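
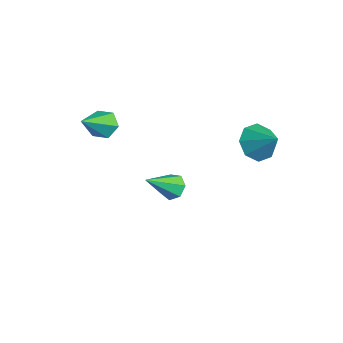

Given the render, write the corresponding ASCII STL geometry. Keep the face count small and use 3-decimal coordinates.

solid 
facet normal -0.718 -0.252 -0.649
outer loop
vertex 0.889 3.293 0.269
vertex 0.416 2.934 0.932
vertex 0.468 3.742 0.561
endloop
endfacet
facet normal 0.651 0.735 -0.191
outer loop
vertex 0.889 3.293 0.269
vertex 0.468 3.742 0.561
vertex 1.364 3.266 1.788
endloop
endfacet
facet normal -0.718 -0.252 -0.649
outer loop
vertex 0.468 3.742 0.561
vertex 0.416 2.934 0.932
vertex 0.016 3.717 1.071
endloop
endfacet
facet normal 0.200 0.954 0.224
outer loop
vertex 0.468 3.742 0.561
vertex 0.016 3.717 1.071
vertex 1.364 3.266 1.788
endloop
endfacet
facet normal -0.718 -0.252 -0.648
outer loop
vertex 0.016 3.717 1.071
vertex 0.416 2.934 0.932
vertex -0.201 3.234 1.499
endloop
endfacet
facet normal -0.145 0.692 0.707
outer loop
vertex 0.016 3.717 1.071
vertex -0.201 3.234 1.499
vertex 1.364 3.266 1.788
endloop
endfacet
facet normal -0.718 -0.251 -0.649
outer loop
vertex -0.201 3.234 1.499
vertex 0.416 2.934 0.932
vertex -0.057 2.575 1.594
endloop
endfacet
facet normal -0.183 0.101 0.978
outer loop
vertex -0.201 3.234 1.499
vertex -0.057 2.575 1.594
vertex 1.364 3.266 1.788
endloop
endfacet
facet normal -0.718 -0.251 -0.649
outer loop
vertex -0.057 2.575 1.594
vertex 0.416 2.934 0.932
vertex 0.364 2.127 1.302
endloop
endfacet
facet normal 0.109 -0.469 0.876
outer loop
vertex -0.057 2.575 1.594
vertex 0.364 2.127 1.302
vertex 1.364 3.266 1.788
endloop
endfacet
facet normal -0.718 -0.251 -0.649
outer loop
vertex 0.364 2.127 1.302
vertex 0.416 2.934 0.932
vertex 0.816 2.151 0.793
endloop
endfacet
facet normal 0.558 -0.688 0.463
outer loop
vertex 0.364 2.127 1.302
vertex 0.816 2.151 0.793
vertex 1.364 3.266 1.788
endloop
endfacet
facet normal -0.718 -0.252 -0.648
outer loop
vertex 0.816 2.151 0.793
vertex 0.416 2.934 0.932
vertex 1.033 2.634 0.365
endloop
endfacet
facet normal 0.905 -0.425 -0.021
outer loop
vertex 0.816 2.151 0.793
vertex 1.033 2.634 0.365
vertex 1.364 3.266 1.788
endloop
endfacet
facet normal -0.718 -0.251 -0.649
outer loop
vertex 1.033 2.634 0.365
vertex 0.416 2.934 0.932
vertex 0.889 3.293 0.269
endloop
endfacet
facet normal 0.942 0.163 -0.292
outer loop
vertex 1.033 2.634 0.365
vertex 0.889 3.293 0.269
vertex 1.364 3.266 1.788
endloop
endfacet
facet normal -0.389 0.642 -0.661
outer loop
vertex -3.507 -1.176 0.478
vertex -4.041 -1.615 0.366
vertex -4.087 -1.128 0.866
endloop
endfacet
facet normal 0.497 0.546 0.675
outer loop
vertex -3.507 -1.176 0.478
vertex -4.087 -1.128 0.866
vertex -3.259 -2.905 1.694
endloop
endfacet
facet normal -0.388 0.642 -0.661
outer loop
vertex -4.087 -1.128 0.866
vertex -4.041 -1.615 0.366
vertex -4.621 -1.566 0.754
endloop
endfacet
facet normal -0.382 0.238 0.893
outer loop
vertex -4.087 -1.128 0.866
vertex -4.621 -1.566 0.754
vertex -3.259 -2.905 1.694
endloop
endfacet
facet normal -0.388 0.642 -0.661
outer loop
vertex -4.621 -1.566 0.754
vertex -4.041 -1.615 0.366
vertex -4.574 -2.054 0.253
endloop
endfacet
facet normal -0.768 -0.494 0.409
outer loop
vertex -4.621 -1.566 0.754
vertex -4.574 -2.054 0.253
vertex -3.259 -2.905 1.694
endloop
endfacet
facet normal -0.389 0.642 -0.661
outer loop
vertex -4.574 -2.054 0.253
vertex -4.041 -1.615 0.366
vertex -3.994 -2.102 -0.135
endloop
endfacet
facet normal -0.272 -0.917 -0.293
outer loop
vertex -4.574 -2.054 0.253
vertex -3.994 -2.102 -0.135
vertex -3.259 -2.905 1.694
endloop
endfacet
facet normal -0.389 0.642 -0.661
outer loop
vertex -3.994 -2.102 -0.135
vertex -4.041 -1.615 0.366
vertex -3.46 -1.663 -0.023
endloop
endfacet
facet normal 0.607 -0.608 -0.511
outer loop
vertex -3.994 -2.102 -0.135
vertex -3.46 -1.663 -0.023
vertex -3.259 -2.905 1.694
endloop
endfacet
facet normal -0.389 0.642 -0.661
outer loop
vertex -3.46 -1.663 -0.023
vertex -4.041 -1.615 0.366
vertex -3.507 -1.176 0.478
endloop
endfacet
facet normal 0.992 0.123 -0.027
outer loop
vertex -3.46 -1.663 -0.023
vertex -3.507 -1.176 0.478
vertex -3.259 -2.905 1.694
endloop
endfacet
facet normal -0.103 0.740 -0.665
outer loop
vertex -2.432 1.255 -3.517
vertex -2.883 0.909 -3.832
vertex -2.964 1.334 -3.347
endloop
endfacet
facet normal 0.332 0.399 0.855
outer loop
vertex -2.432 1.255 -3.517
vertex -2.964 1.334 -3.347
vertex -2.697 -0.429 -2.628
endloop
endfacet
facet normal -0.103 0.740 -0.665
outer loop
vertex -2.964 1.334 -3.347
vertex -2.883 0.909 -3.832
vertex -3.435 1.093 -3.542
endloop
endfacet
facet normal -0.482 0.267 0.834
outer loop
vertex -2.964 1.334 -3.347
vertex -3.435 1.093 -3.542
vertex -2.697 -0.429 -2.628
endloop
endfacet
facet normal -0.103 0.740 -0.665
outer loop
vertex -3.435 1.093 -3.542
vertex -2.883 0.909 -3.832
vertex -3.49 0.714 -3.955
endloop
endfacet
facet normal -0.910 -0.238 0.339
outer loop
vertex -3.435 1.093 -3.542
vertex -3.49 0.714 -3.955
vertex -2.697 -0.429 -2.628
endloop
endfacet
facet normal -0.103 0.740 -0.664
outer loop
vertex -3.49 0.714 -3.955
vertex -2.883 0.909 -3.832
vertex -3.089 0.482 -4.276
endloop
endfacet
facet normal -0.629 -0.734 -0.256
outer loop
vertex -3.49 0.714 -3.955
vertex -3.089 0.482 -4.276
vertex -2.697 -0.429 -2.628
endloop
endfacet
facet normal -0.102 0.740 -0.665
outer loop
vertex -3.089 0.482 -4.276
vertex -2.883 0.909 -3.832
vertex -2.532 0.571 -4.262
endloop
endfacet
facet normal 0.149 -0.850 -0.505
outer loop
vertex -3.089 0.482 -4.276
vertex -2.532 0.571 -4.262
vertex -2.697 -0.429 -2.628
endloop
endfacet
facet normal -0.103 0.739 -0.665
outer loop
vertex -2.532 0.571 -4.262
vertex -2.883 0.909 -3.832
vertex -2.24 0.916 -3.924
endloop
endfacet
facet normal 0.840 -0.496 -0.219
outer loop
vertex -2.532 0.571 -4.262
vertex -2.24 0.916 -3.924
vertex -2.697 -0.429 -2.628
endloop
endfacet
facet normal -0.103 0.740 -0.665
outer loop
vertex -2.24 0.916 -3.924
vertex -2.883 0.909 -3.832
vertex -2.432 1.255 -3.517
endloop
endfacet
facet normal 0.921 0.059 0.386
outer loop
vertex -2.24 0.916 -3.924
vertex -2.432 1.255 -3.517
vertex -2.697 -0.429 -2.628
endloop
endfacet

endsolid


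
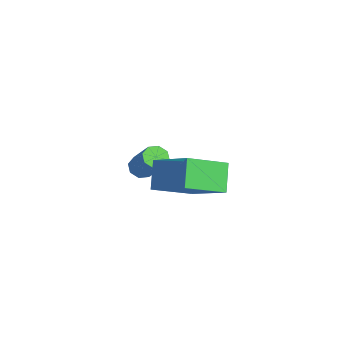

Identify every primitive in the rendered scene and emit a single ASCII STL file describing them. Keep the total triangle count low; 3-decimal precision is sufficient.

solid 
facet normal -0.640 -0.158 -0.752
outer loop
vertex -3.941 0.037 0.018
vertex -4.283 -0.147 0.348
vertex -4.176 0.314 0.16
endloop
endfacet
facet normal 0.476 0.686 -0.550
outer loop
vertex -3.941 0.037 0.018
vertex -4.176 0.314 0.16
vertex -2.895 0.292 1.241
endloop
endfacet
facet normal 0.475 0.687 -0.549
outer loop
vertex -2.895 0.292 1.241
vertex -4.176 0.314 0.16
vertex -3.13 0.569 1.384
endloop
endfacet
facet normal 0.642 0.157 0.751
outer loop
vertex -2.895 0.292 1.241
vertex -3.13 0.569 1.384
vertex -3.237 0.107 1.572
endloop
endfacet
facet normal -0.643 -0.157 -0.750
outer loop
vertex -4.176 0.314 0.16
vertex -4.283 -0.147 0.348
vertex -4.473 0.321 0.413
endloop
endfacet
facet normal -0.088 0.988 -0.131
outer loop
vertex -4.176 0.314 0.16
vertex -4.473 0.321 0.413
vertex -3.13 0.569 1.384
endloop
endfacet
facet normal -0.088 0.988 -0.131
outer loop
vertex -3.13 0.569 1.384
vertex -4.473 0.321 0.413
vertex -3.427 0.576 1.637
endloop
endfacet
facet normal 0.643 0.156 0.750
outer loop
vertex -3.13 0.569 1.384
vertex -3.427 0.576 1.637
vertex -3.237 0.107 1.572
endloop
endfacet
facet normal -0.642 -0.157 -0.750
outer loop
vertex -4.473 0.321 0.413
vertex -4.283 -0.147 0.348
vertex -4.659 0.054 0.628
endloop
endfacet
facet normal -0.600 0.712 0.365
outer loop
vertex -4.473 0.321 0.413
vertex -4.659 0.054 0.628
vertex -3.427 0.576 1.637
endloop
endfacet
facet normal -0.601 0.711 0.366
outer loop
vertex -3.427 0.576 1.637
vertex -4.659 0.054 0.628
vertex -3.613 0.308 1.852
endloop
endfacet
facet normal 0.642 0.156 0.750
outer loop
vertex -3.427 0.576 1.637
vertex -3.613 0.308 1.852
vertex -3.237 0.107 1.572
endloop
endfacet
facet normal -0.642 -0.156 -0.751
outer loop
vertex -4.659 0.054 0.628
vertex -4.283 -0.147 0.348
vertex -4.625 -0.332 0.679
endloop
endfacet
facet normal -0.762 0.018 0.647
outer loop
vertex -4.659 0.054 0.628
vertex -4.625 -0.332 0.679
vertex -3.613 0.308 1.852
endloop
endfacet
facet normal -0.762 0.017 0.648
outer loop
vertex -3.613 0.308 1.852
vertex -4.625 -0.332 0.679
vertex -3.579 -0.077 1.902
endloop
endfacet
facet normal 0.642 0.154 0.751
outer loop
vertex -3.613 0.308 1.852
vertex -3.579 -0.077 1.902
vertex -3.237 0.107 1.572
endloop
endfacet
facet normal -0.642 -0.157 -0.751
outer loop
vertex -4.625 -0.332 0.679
vertex -4.283 -0.147 0.348
vertex -4.39 -0.609 0.536
endloop
endfacet
facet normal -0.475 -0.687 0.550
outer loop
vertex -4.625 -0.332 0.679
vertex -4.39 -0.609 0.536
vertex -3.579 -0.077 1.902
endloop
endfacet
facet normal -0.476 -0.686 0.550
outer loop
vertex -3.579 -0.077 1.902
vertex -4.39 -0.609 0.536
vertex -3.344 -0.354 1.76
endloop
endfacet
facet normal 0.640 0.158 0.752
outer loop
vertex -3.579 -0.077 1.902
vertex -3.344 -0.354 1.76
vertex -3.237 0.107 1.572
endloop
endfacet
facet normal -0.643 -0.156 -0.750
outer loop
vertex -4.39 -0.609 0.536
vertex -4.283 -0.147 0.348
vertex -4.093 -0.616 0.283
endloop
endfacet
facet normal 0.088 -0.988 0.131
outer loop
vertex -4.39 -0.609 0.536
vertex -4.093 -0.616 0.283
vertex -3.344 -0.354 1.76
endloop
endfacet
facet normal 0.088 -0.988 0.131
outer loop
vertex -3.344 -0.354 1.76
vertex -4.093 -0.616 0.283
vertex -3.047 -0.361 1.507
endloop
endfacet
facet normal 0.643 0.157 0.750
outer loop
vertex -3.344 -0.354 1.76
vertex -3.047 -0.361 1.507
vertex -3.237 0.107 1.572
endloop
endfacet
facet normal -0.642 -0.156 -0.750
outer loop
vertex -4.093 -0.616 0.283
vertex -4.283 -0.147 0.348
vertex -3.907 -0.348 0.068
endloop
endfacet
facet normal 0.601 -0.711 -0.366
outer loop
vertex -4.093 -0.616 0.283
vertex -3.907 -0.348 0.068
vertex -3.047 -0.361 1.507
endloop
endfacet
facet normal 0.600 -0.712 -0.365
outer loop
vertex -3.047 -0.361 1.507
vertex -3.907 -0.348 0.068
vertex -2.861 -0.094 1.292
endloop
endfacet
facet normal 0.642 0.157 0.750
outer loop
vertex -3.047 -0.361 1.507
vertex -2.861 -0.094 1.292
vertex -3.237 0.107 1.572
endloop
endfacet
facet normal -0.642 -0.154 -0.751
outer loop
vertex -3.907 -0.348 0.068
vertex -4.283 -0.147 0.348
vertex -3.941 0.037 0.018
endloop
endfacet
facet normal 0.762 -0.017 -0.648
outer loop
vertex -3.907 -0.348 0.068
vertex -3.941 0.037 0.018
vertex -2.861 -0.094 1.292
endloop
endfacet
facet normal 0.762 -0.018 -0.648
outer loop
vertex -2.861 -0.094 1.292
vertex -3.941 0.037 0.018
vertex -2.895 0.292 1.241
endloop
endfacet
facet normal 0.642 0.156 0.751
outer loop
vertex -2.861 -0.094 1.292
vertex -2.895 0.292 1.241
vertex -3.237 0.107 1.572
endloop
endfacet
facet normal -0.627 0.248 0.738
outer loop
vertex 0.306 0.192 3.982
vertex 0.01 1.706 3.222
vertex -1.122 -0.568 3.025
endloop
endfacet
facet normal 0.172 -0.880 0.442
outer loop
vertex -0.37 -0.866 2.138
vertex 0.306 0.192 3.982
vertex -1.122 -0.568 3.025
endloop
endfacet
facet normal -0.627 0.248 0.739
outer loop
vertex -1.122 -0.568 3.025
vertex 0.01 1.706 3.222
vertex -1.419 0.946 2.265
endloop
endfacet
facet normal -0.760 -0.404 -0.509
outer loop
vertex -1.419 0.946 2.265
vertex -0.37 -0.866 2.138
vertex -1.122 -0.568 3.025
endloop
endfacet
facet normal 0.760 0.404 0.509
outer loop
vertex 0.306 0.192 3.982
vertex 0.762 1.408 2.335
vertex 0.01 1.706 3.222
endloop
endfacet
facet normal 0.172 -0.880 0.442
outer loop
vertex 1.059 -0.106 3.095
vertex 0.306 0.192 3.982
vertex -0.37 -0.866 2.138
endloop
endfacet
facet normal 0.760 0.405 0.509
outer loop
vertex 1.059 -0.106 3.095
vertex 0.762 1.408 2.335
vertex 0.306 0.192 3.982
endloop
endfacet
facet normal -0.172 0.880 -0.442
outer loop
vertex 0.01 1.706 3.222
vertex 0.762 1.408 2.335
vertex -1.419 0.946 2.265
endloop
endfacet
facet normal -0.760 -0.404 -0.509
outer loop
vertex -0.666 0.648 1.378
vertex -0.37 -0.866 2.138
vertex -1.419 0.946 2.265
endloop
endfacet
facet normal -0.172 0.880 -0.442
outer loop
vertex -1.419 0.946 2.265
vertex 0.762 1.408 2.335
vertex -0.666 0.648 1.378
endloop
endfacet
facet normal 0.627 -0.248 -0.739
outer loop
vertex -0.666 0.648 1.378
vertex 1.059 -0.106 3.095
vertex -0.37 -0.866 2.138
endloop
endfacet
facet normal 0.627 -0.248 -0.739
outer loop
vertex 0.762 1.408 2.335
vertex 1.059 -0.106 3.095
vertex -0.666 0.648 1.378
endloop
endfacet

endsolid


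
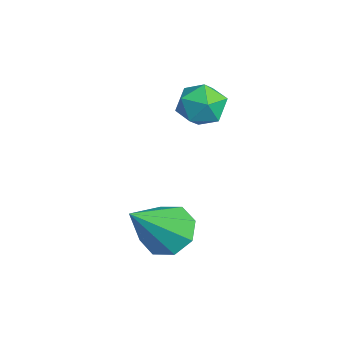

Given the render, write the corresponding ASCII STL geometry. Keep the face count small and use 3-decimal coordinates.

solid 
facet normal -0.992 0.074 0.100
outer loop
vertex 0.105 -1.467 1.382
vertex 0.148 -1.738 2.008
vertex 0.19 -1.061 1.925
endloop
endfacet
facet normal -0.740 0.589 -0.324
outer loop
vertex 0.105 -1.467 1.382
vertex 0.19 -1.061 1.925
vertex 0.538 -0.94 1.35
endloop
endfacet
facet normal -0.403 0.279 -0.872
outer loop
vertex 0.105 -1.467 1.382
vertex 0.538 -0.94 1.35
vertex 0.712 -1.542 1.077
endloop
endfacet
facet normal -0.447 -0.429 -0.785
outer loop
vertex 0.105 -1.467 1.382
vertex 0.712 -1.542 1.077
vertex 0.471 -2.035 1.484
endloop
endfacet
facet normal -0.811 -0.556 -0.185
outer loop
vertex 0.105 -1.467 1.382
vertex 0.471 -2.035 1.484
vertex 0.148 -1.738 2.008
endloop
endfacet
facet normal -0.260 0.965 0.046
outer loop
vertex 0.538 -0.94 1.35
vertex 0.19 -1.061 1.925
vertex 0.849 -0.885 1.956
endloop
endfacet
facet normal -0.668 0.131 0.732
outer loop
vertex 0.19 -1.061 1.925
vertex 0.148 -1.738 2.008
vertex 0.608 -1.378 2.363
endloop
endfacet
facet normal -0.374 -0.887 0.272
outer loop
vertex 0.148 -1.738 2.008
vertex 0.471 -2.035 1.484
vertex 0.782 -1.98 2.09
endloop
endfacet
facet normal 0.215 -0.682 -0.699
outer loop
vertex 0.471 -2.035 1.484
vertex 0.712 -1.542 1.077
vertex 1.13 -1.859 1.515
endloop
endfacet
facet normal 0.285 0.463 -0.839
outer loop
vertex 0.712 -1.542 1.077
vertex 0.538 -0.94 1.35
vertex 1.172 -1.182 1.432
endloop
endfacet
facet normal 0.447 0.429 0.785
outer loop
vertex 1.215 -1.453 2.058
vertex 0.849 -0.885 1.956
vertex 0.608 -1.378 2.363
endloop
endfacet
facet normal 0.403 -0.279 0.872
outer loop
vertex 1.215 -1.453 2.058
vertex 0.608 -1.378 2.363
vertex 0.782 -1.98 2.09
endloop
endfacet
facet normal 0.740 -0.589 0.324
outer loop
vertex 1.215 -1.453 2.058
vertex 0.782 -1.98 2.09
vertex 1.13 -1.859 1.515
endloop
endfacet
facet normal 0.992 -0.074 -0.100
outer loop
vertex 1.215 -1.453 2.058
vertex 1.13 -1.859 1.515
vertex 1.172 -1.182 1.432
endloop
endfacet
facet normal 0.811 0.556 0.185
outer loop
vertex 1.215 -1.453 2.058
vertex 1.172 -1.182 1.432
vertex 0.849 -0.885 1.956
endloop
endfacet
facet normal -0.215 0.682 0.699
outer loop
vertex 0.608 -1.378 2.363
vertex 0.849 -0.885 1.956
vertex 0.19 -1.061 1.925
endloop
endfacet
facet normal -0.285 -0.463 0.839
outer loop
vertex 0.782 -1.98 2.09
vertex 0.608 -1.378 2.363
vertex 0.148 -1.738 2.008
endloop
endfacet
facet normal 0.260 -0.965 -0.046
outer loop
vertex 1.13 -1.859 1.515
vertex 0.782 -1.98 2.09
vertex 0.471 -2.035 1.484
endloop
endfacet
facet normal 0.668 -0.131 -0.732
outer loop
vertex 1.172 -1.182 1.432
vertex 1.13 -1.859 1.515
vertex 0.712 -1.542 1.077
endloop
endfacet
facet normal 0.374 0.887 -0.272
outer loop
vertex 0.849 -0.885 1.956
vertex 1.172 -1.182 1.432
vertex 0.538 -0.94 1.35
endloop
endfacet
facet normal -0.399 0.571 -0.717
outer loop
vertex 3.765 -2.467 -0.6
vertex 3.182 -2.889 -0.612
vertex 3.376 -2.298 -0.249
endloop
endfacet
facet normal 0.687 0.515 0.513
outer loop
vertex 3.765 -2.467 -0.6
vertex 3.376 -2.298 -0.249
vertex 3.898 -3.911 0.672
endloop
endfacet
facet normal -0.399 0.571 -0.717
outer loop
vertex 3.376 -2.298 -0.249
vertex 3.182 -2.889 -0.612
vertex 2.873 -2.475 -0.11
endloop
endfacet
facet normal 0.058 0.509 0.859
outer loop
vertex 3.376 -2.298 -0.249
vertex 2.873 -2.475 -0.11
vertex 3.898 -3.911 0.672
endloop
endfacet
facet normal -0.400 0.571 -0.717
outer loop
vertex 2.873 -2.475 -0.11
vertex 3.182 -2.889 -0.612
vertex 2.551 -2.895 -0.265
endloop
endfacet
facet normal -0.523 0.088 0.848
outer loop
vertex 2.873 -2.475 -0.11
vertex 2.551 -2.895 -0.265
vertex 3.898 -3.911 0.672
endloop
endfacet
facet normal -0.400 0.571 -0.717
outer loop
vertex 2.551 -2.895 -0.265
vertex 3.182 -2.889 -0.612
vertex 2.599 -3.311 -0.623
endloop
endfacet
facet normal -0.716 -0.501 0.486
outer loop
vertex 2.551 -2.895 -0.265
vertex 2.599 -3.311 -0.623
vertex 3.898 -3.911 0.672
endloop
endfacet
facet normal -0.400 0.571 -0.717
outer loop
vertex 2.599 -3.311 -0.623
vertex 3.182 -2.889 -0.612
vertex 2.989 -3.48 -0.975
endloop
endfacet
facet normal -0.408 -0.913 -0.014
outer loop
vertex 2.599 -3.311 -0.623
vertex 2.989 -3.48 -0.975
vertex 3.898 -3.911 0.672
endloop
endfacet
facet normal -0.399 0.571 -0.718
outer loop
vertex 2.989 -3.48 -0.975
vertex 3.182 -2.889 -0.612
vertex 3.492 -3.302 -1.113
endloop
endfacet
facet normal 0.222 -0.906 -0.360
outer loop
vertex 2.989 -3.48 -0.975
vertex 3.492 -3.302 -1.113
vertex 3.898 -3.911 0.672
endloop
endfacet
facet normal -0.399 0.571 -0.718
outer loop
vertex 3.492 -3.302 -1.113
vertex 3.182 -2.889 -0.612
vertex 3.813 -2.883 -0.958
endloop
endfacet
facet normal 0.802 -0.486 -0.348
outer loop
vertex 3.492 -3.302 -1.113
vertex 3.813 -2.883 -0.958
vertex 3.898 -3.911 0.672
endloop
endfacet
facet normal -0.399 0.571 -0.717
outer loop
vertex 3.813 -2.883 -0.958
vertex 3.182 -2.889 -0.612
vertex 3.765 -2.467 -0.6
endloop
endfacet
facet normal 0.995 0.103 0.013
outer loop
vertex 3.813 -2.883 -0.958
vertex 3.765 -2.467 -0.6
vertex 3.898 -3.911 0.672
endloop
endfacet

endsolid


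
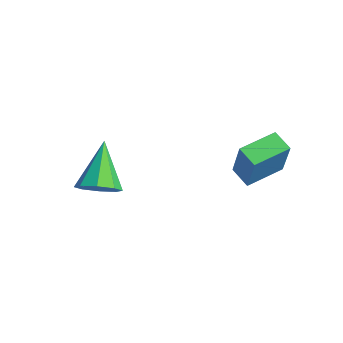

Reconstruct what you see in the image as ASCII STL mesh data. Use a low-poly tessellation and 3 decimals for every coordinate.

solid 
facet normal 0.595 -0.510 -0.622
outer loop
vertex -2.734 -3.796 -3.261
vertex -3.382 -4.037 -3.683
vertex -2.878 -3.404 -3.72
endloop
endfacet
facet normal 0.500 0.730 0.467
outer loop
vertex -2.734 -3.796 -3.261
vertex -2.878 -3.404 -3.72
vertex -4.518 -3.063 -2.497
endloop
endfacet
facet normal 0.595 -0.510 -0.621
outer loop
vertex -2.878 -3.404 -3.72
vertex -3.382 -4.037 -3.683
vertex -3.317 -3.384 -4.157
endloop
endfacet
facet normal 0.136 0.986 -0.092
outer loop
vertex -2.878 -3.404 -3.72
vertex -3.317 -3.384 -4.157
vertex -4.518 -3.063 -2.497
endloop
endfacet
facet normal 0.595 -0.510 -0.621
outer loop
vertex -3.317 -3.384 -4.157
vertex -3.382 -4.037 -3.683
vertex -3.794 -3.746 -4.317
endloop
endfacet
facet normal -0.432 0.774 -0.462
outer loop
vertex -3.317 -3.384 -4.157
vertex -3.794 -3.746 -4.317
vertex -4.518 -3.063 -2.497
endloop
endfacet
facet normal 0.595 -0.510 -0.621
outer loop
vertex -3.794 -3.746 -4.317
vertex -3.382 -4.037 -3.683
vertex -4.03 -4.279 -4.105
endloop
endfacet
facet normal -0.876 0.217 -0.430
outer loop
vertex -3.794 -3.746 -4.317
vertex -4.03 -4.279 -4.105
vertex -4.518 -3.063 -2.497
endloop
endfacet
facet normal 0.595 -0.510 -0.621
outer loop
vertex -4.03 -4.279 -4.105
vertex -3.382 -4.037 -3.683
vertex -3.886 -4.67 -3.646
endloop
endfacet
facet normal -0.934 -0.358 -0.012
outer loop
vertex -4.03 -4.279 -4.105
vertex -3.886 -4.67 -3.646
vertex -4.518 -3.063 -2.497
endloop
endfacet
facet normal 0.595 -0.510 -0.622
outer loop
vertex -3.886 -4.67 -3.646
vertex -3.382 -4.037 -3.683
vertex -3.447 -4.691 -3.209
endloop
endfacet
facet normal -0.571 -0.614 0.544
outer loop
vertex -3.886 -4.67 -3.646
vertex -3.447 -4.691 -3.209
vertex -4.518 -3.063 -2.497
endloop
endfacet
facet normal 0.596 -0.509 -0.621
outer loop
vertex -3.447 -4.691 -3.209
vertex -3.382 -4.037 -3.683
vertex -2.97 -4.328 -3.049
endloop
endfacet
facet normal -0.002 -0.402 0.916
outer loop
vertex -3.447 -4.691 -3.209
vertex -2.97 -4.328 -3.049
vertex -4.518 -3.063 -2.497
endloop
endfacet
facet normal 0.594 -0.511 -0.621
outer loop
vertex -2.97 -4.328 -3.049
vertex -3.382 -4.037 -3.683
vertex -2.734 -3.796 -3.261
endloop
endfacet
facet normal 0.442 0.156 0.883
outer loop
vertex -2.97 -4.328 -3.049
vertex -2.734 -3.796 -3.261
vertex -4.518 -3.063 -2.497
endloop
endfacet
facet normal -0.954 -0.031 0.299
outer loop
vertex -0.031 -0.769 -0.618
vertex -0.045 0.658 -0.516
vertex -0.517 -0.663 -2.16
endloop
endfacet
facet normal 0.010 -0.997 -0.072
outer loop
vertex 0.265 -0.638 -2.404
vertex -0.031 -0.769 -0.618
vertex -0.517 -0.663 -2.16
endloop
endfacet
facet normal -0.954 -0.031 0.299
outer loop
vertex -0.517 -0.663 -2.16
vertex -0.045 0.658 -0.516
vertex -0.531 0.764 -2.057
endloop
endfacet
facet normal -0.299 0.066 -0.952
outer loop
vertex -0.531 0.764 -2.057
vertex 0.265 -0.638 -2.404
vertex -0.517 -0.663 -2.16
endloop
endfacet
facet normal 0.299 -0.065 0.952
outer loop
vertex -0.031 -0.769 -0.618
vertex 0.737 0.683 -0.76
vertex -0.045 0.658 -0.516
endloop
endfacet
facet normal 0.009 -0.997 -0.072
outer loop
vertex 0.751 -0.744 -0.863
vertex -0.031 -0.769 -0.618
vertex 0.265 -0.638 -2.404
endloop
endfacet
facet normal 0.300 -0.066 0.952
outer loop
vertex 0.751 -0.744 -0.863
vertex 0.737 0.683 -0.76
vertex -0.031 -0.769 -0.618
endloop
endfacet
facet normal -0.010 0.997 0.072
outer loop
vertex -0.045 0.658 -0.516
vertex 0.737 0.683 -0.76
vertex -0.531 0.764 -2.057
endloop
endfacet
facet normal -0.300 0.065 -0.952
outer loop
vertex 0.251 0.789 -2.302
vertex 0.265 -0.638 -2.404
vertex -0.531 0.764 -2.057
endloop
endfacet
facet normal -0.009 0.997 0.072
outer loop
vertex -0.531 0.764 -2.057
vertex 0.737 0.683 -0.76
vertex 0.251 0.789 -2.302
endloop
endfacet
facet normal 0.954 0.031 -0.299
outer loop
vertex 0.251 0.789 -2.302
vertex 0.751 -0.744 -0.863
vertex 0.265 -0.638 -2.404
endloop
endfacet
facet normal 0.954 0.031 -0.299
outer loop
vertex 0.737 0.683 -0.76
vertex 0.751 -0.744 -0.863
vertex 0.251 0.789 -2.302
endloop
endfacet

endsolid


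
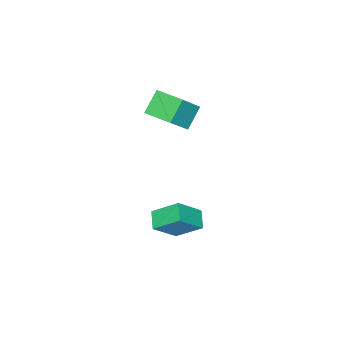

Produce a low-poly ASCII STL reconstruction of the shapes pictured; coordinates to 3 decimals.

solid 
facet normal -0.750 -0.075 0.657
outer loop
vertex -2.399 -2.466 4.733
vertex -2.394 -0.719 4.939
vertex -3.642 -2.297 3.332
endloop
endfacet
facet normal -0.003 -0.993 -0.117
outer loop
vertex -2.486 -2.181 2.321
vertex -2.399 -2.466 4.733
vertex -3.642 -2.297 3.332
endloop
endfacet
facet normal -0.750 -0.075 0.657
outer loop
vertex -3.642 -2.297 3.332
vertex -2.394 -0.719 4.939
vertex -3.637 -0.55 3.538
endloop
endfacet
facet normal -0.661 0.090 -0.745
outer loop
vertex -3.637 -0.55 3.538
vertex -2.486 -2.181 2.321
vertex -3.642 -2.297 3.332
endloop
endfacet
facet normal 0.661 -0.090 0.745
outer loop
vertex -2.399 -2.466 4.733
vertex -1.238 -0.603 3.928
vertex -2.394 -0.719 4.939
endloop
endfacet
facet normal -0.003 -0.993 -0.117
outer loop
vertex -1.243 -2.35 3.722
vertex -2.399 -2.466 4.733
vertex -2.486 -2.181 2.321
endloop
endfacet
facet normal 0.661 -0.090 0.745
outer loop
vertex -1.243 -2.35 3.722
vertex -1.238 -0.603 3.928
vertex -2.399 -2.466 4.733
endloop
endfacet
facet normal 0.003 0.993 0.117
outer loop
vertex -2.394 -0.719 4.939
vertex -1.238 -0.603 3.928
vertex -3.637 -0.55 3.538
endloop
endfacet
facet normal -0.661 0.090 -0.745
outer loop
vertex -2.481 -0.434 2.527
vertex -2.486 -2.181 2.321
vertex -3.637 -0.55 3.538
endloop
endfacet
facet normal 0.003 0.993 0.117
outer loop
vertex -3.637 -0.55 3.538
vertex -1.238 -0.603 3.928
vertex -2.481 -0.434 2.527
endloop
endfacet
facet normal 0.750 0.075 -0.657
outer loop
vertex -2.481 -0.434 2.527
vertex -1.243 -2.35 3.722
vertex -2.486 -2.181 2.321
endloop
endfacet
facet normal 0.750 0.075 -0.657
outer loop
vertex -1.238 -0.603 3.928
vertex -1.243 -2.35 3.722
vertex -2.481 -0.434 2.527
endloop
endfacet
facet normal -0.659 0.280 -0.698
outer loop
vertex -1.159 1.541 -2.298
vertex -0.392 2.265 -2.732
vertex -0.546 0.23 -3.402
endloop
endfacet
facet normal -0.673 -0.635 0.380
outer loop
vertex 0.712 -0.305 -2.068
vertex -1.159 1.541 -2.298
vertex -0.546 0.23 -3.402
endloop
endfacet
facet normal -0.659 0.280 -0.699
outer loop
vertex -0.546 0.23 -3.402
vertex -0.392 2.265 -2.732
vertex 0.221 0.954 -3.835
endloop
endfacet
facet normal 0.337 -0.720 -0.607
outer loop
vertex 0.221 0.954 -3.835
vertex 0.712 -0.305 -2.068
vertex -0.546 0.23 -3.402
endloop
endfacet
facet normal -0.337 0.720 0.606
outer loop
vertex -1.159 1.541 -2.298
vertex 0.866 1.73 -1.398
vertex -0.392 2.265 -2.732
endloop
endfacet
facet normal -0.673 -0.635 0.380
outer loop
vertex 0.099 1.006 -0.965
vertex -1.159 1.541 -2.298
vertex 0.712 -0.305 -2.068
endloop
endfacet
facet normal -0.337 0.720 0.607
outer loop
vertex 0.099 1.006 -0.965
vertex 0.866 1.73 -1.398
vertex -1.159 1.541 -2.298
endloop
endfacet
facet normal 0.673 0.635 -0.380
outer loop
vertex -0.392 2.265 -2.732
vertex 0.866 1.73 -1.398
vertex 0.221 0.954 -3.835
endloop
endfacet
facet normal 0.337 -0.720 -0.607
outer loop
vertex 1.479 0.419 -2.502
vertex 0.712 -0.305 -2.068
vertex 0.221 0.954 -3.835
endloop
endfacet
facet normal 0.673 0.635 -0.380
outer loop
vertex 0.221 0.954 -3.835
vertex 0.866 1.73 -1.398
vertex 1.479 0.419 -2.502
endloop
endfacet
facet normal 0.659 -0.279 0.698
outer loop
vertex 1.479 0.419 -2.502
vertex 0.099 1.006 -0.965
vertex 0.712 -0.305 -2.068
endloop
endfacet
facet normal 0.659 -0.280 0.698
outer loop
vertex 0.866 1.73 -1.398
vertex 0.099 1.006 -0.965
vertex 1.479 0.419 -2.502
endloop
endfacet

endsolid


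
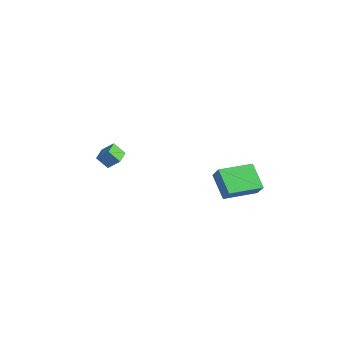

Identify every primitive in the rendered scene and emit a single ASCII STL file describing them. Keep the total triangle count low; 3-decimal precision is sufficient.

solid 
facet normal -0.579 -0.484 -0.656
outer loop
vertex -3.086 -3.238 0.565
vertex -3.782 -2.54 0.664
vertex -2.722 -2.781 -0.094
endloop
endfacet
facet normal 0.702 -0.705 -0.101
outer loop
vertex -2.218 -2.36 0.476
vertex -3.086 -3.238 0.565
vertex -2.722 -2.781 -0.094
endloop
endfacet
facet normal -0.579 -0.485 -0.655
outer loop
vertex -2.722 -2.781 -0.094
vertex -3.782 -2.54 0.664
vertex -3.418 -2.084 0.005
endloop
endfacet
facet normal 0.413 0.519 -0.748
outer loop
vertex -3.418 -2.084 0.005
vertex -2.218 -2.36 0.476
vertex -2.722 -2.781 -0.094
endloop
endfacet
facet normal -0.413 -0.518 0.749
outer loop
vertex -3.086 -3.238 0.565
vertex -3.278 -2.119 1.234
vertex -3.782 -2.54 0.664
endloop
endfacet
facet normal 0.703 -0.705 -0.100
outer loop
vertex -2.582 -2.816 1.135
vertex -3.086 -3.238 0.565
vertex -2.218 -2.36 0.476
endloop
endfacet
facet normal -0.413 -0.519 0.749
outer loop
vertex -2.582 -2.816 1.135
vertex -3.278 -2.119 1.234
vertex -3.086 -3.238 0.565
endloop
endfacet
facet normal -0.702 0.705 0.100
outer loop
vertex -3.782 -2.54 0.664
vertex -3.278 -2.119 1.234
vertex -3.418 -2.084 0.005
endloop
endfacet
facet normal 0.413 0.518 -0.749
outer loop
vertex -2.914 -1.662 0.575
vertex -2.218 -2.36 0.476
vertex -3.418 -2.084 0.005
endloop
endfacet
facet normal -0.703 0.704 0.100
outer loop
vertex -3.418 -2.084 0.005
vertex -3.278 -2.119 1.234
vertex -2.914 -1.662 0.575
endloop
endfacet
facet normal 0.579 0.485 0.655
outer loop
vertex -2.914 -1.662 0.575
vertex -2.582 -2.816 1.135
vertex -2.218 -2.36 0.476
endloop
endfacet
facet normal 0.579 0.485 0.656
outer loop
vertex -3.278 -2.119 1.234
vertex -2.582 -2.816 1.135
vertex -2.914 -1.662 0.575
endloop
endfacet
facet normal -0.742 0.084 0.666
outer loop
vertex 3.079 0.059 1.683
vertex 3.266 1.9 1.66
vertex 2.482 0.112 1.011
endloop
endfacet
facet normal -0.102 -0.995 0.012
outer loop
vertex 3.654 -0.02 -0.04
vertex 3.079 0.059 1.683
vertex 2.482 0.112 1.011
endloop
endfacet
facet normal -0.741 0.083 0.666
outer loop
vertex 2.482 0.112 1.011
vertex 3.266 1.9 1.66
vertex 2.669 1.952 0.989
endloop
endfacet
facet normal -0.663 0.058 -0.746
outer loop
vertex 2.669 1.952 0.989
vertex 3.654 -0.02 -0.04
vertex 2.482 0.112 1.011
endloop
endfacet
facet normal 0.663 -0.058 0.746
outer loop
vertex 3.079 0.059 1.683
vertex 4.438 1.768 0.609
vertex 3.266 1.9 1.66
endloop
endfacet
facet normal -0.100 -0.995 0.012
outer loop
vertex 4.251 -0.072 0.631
vertex 3.079 0.059 1.683
vertex 3.654 -0.02 -0.04
endloop
endfacet
facet normal 0.663 -0.058 0.746
outer loop
vertex 4.251 -0.072 0.631
vertex 4.438 1.768 0.609
vertex 3.079 0.059 1.683
endloop
endfacet
facet normal 0.101 0.995 -0.013
outer loop
vertex 3.266 1.9 1.66
vertex 4.438 1.768 0.609
vertex 2.669 1.952 0.989
endloop
endfacet
facet normal -0.663 0.058 -0.746
outer loop
vertex 3.841 1.821 -0.063
vertex 3.654 -0.02 -0.04
vertex 2.669 1.952 0.989
endloop
endfacet
facet normal 0.101 0.995 -0.011
outer loop
vertex 2.669 1.952 0.989
vertex 4.438 1.768 0.609
vertex 3.841 1.821 -0.063
endloop
endfacet
facet normal 0.741 -0.084 -0.666
outer loop
vertex 3.841 1.821 -0.063
vertex 4.251 -0.072 0.631
vertex 3.654 -0.02 -0.04
endloop
endfacet
facet normal 0.742 -0.083 -0.666
outer loop
vertex 4.438 1.768 0.609
vertex 4.251 -0.072 0.631
vertex 3.841 1.821 -0.063
endloop
endfacet

endsolid


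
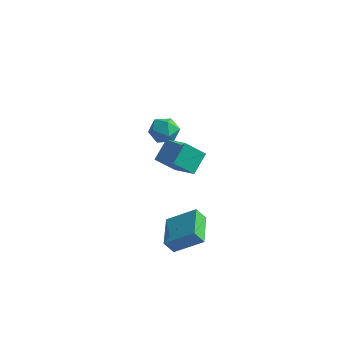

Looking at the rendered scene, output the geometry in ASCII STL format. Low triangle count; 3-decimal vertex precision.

solid 
facet normal -0.777 -0.305 -0.550
outer loop
vertex 3.121 -5.25 -0.4
vertex 2.177 -3.35 -0.121
vertex 3.565 -4.909 -1.217
endloop
endfacet
facet normal 0.441 -0.888 -0.131
outer loop
vertex 5.143 -4.29 -0.099
vertex 3.121 -5.25 -0.4
vertex 3.565 -4.909 -1.217
endloop
endfacet
facet normal -0.777 -0.304 -0.551
outer loop
vertex 3.565 -4.909 -1.217
vertex 2.177 -3.35 -0.121
vertex 2.622 -3.009 -0.937
endloop
endfacet
facet normal 0.449 0.344 -0.824
outer loop
vertex 2.622 -3.009 -0.937
vertex 5.143 -4.29 -0.099
vertex 3.565 -4.909 -1.217
endloop
endfacet
facet normal -0.449 -0.344 0.825
outer loop
vertex 3.121 -5.25 -0.4
vertex 3.755 -2.731 0.997
vertex 2.177 -3.35 -0.121
endloop
endfacet
facet normal 0.441 -0.888 -0.131
outer loop
vertex 4.698 -4.631 0.717
vertex 3.121 -5.25 -0.4
vertex 5.143 -4.29 -0.099
endloop
endfacet
facet normal -0.449 -0.344 0.825
outer loop
vertex 4.698 -4.631 0.717
vertex 3.755 -2.731 0.997
vertex 3.121 -5.25 -0.4
endloop
endfacet
facet normal -0.441 0.888 0.131
outer loop
vertex 2.177 -3.35 -0.121
vertex 3.755 -2.731 0.997
vertex 2.622 -3.009 -0.937
endloop
endfacet
facet normal 0.449 0.344 -0.825
outer loop
vertex 4.199 -2.39 0.18
vertex 5.143 -4.29 -0.099
vertex 2.622 -3.009 -0.937
endloop
endfacet
facet normal -0.441 0.888 0.131
outer loop
vertex 2.622 -3.009 -0.937
vertex 3.755 -2.731 0.997
vertex 4.199 -2.39 0.18
endloop
endfacet
facet normal 0.777 0.305 0.551
outer loop
vertex 4.199 -2.39 0.18
vertex 4.698 -4.631 0.717
vertex 5.143 -4.29 -0.099
endloop
endfacet
facet normal 0.778 0.305 0.550
outer loop
vertex 3.755 -2.731 0.997
vertex 4.698 -4.631 0.717
vertex 4.199 -2.39 0.18
endloop
endfacet
facet normal -0.171 0.342 0.924
outer loop
vertex -1.951 4.315 1.988
vertex -2.663 3.57 2.132
vertex -1.668 3.393 2.381
endloop
endfacet
facet normal 0.504 0.465 0.728
outer loop
vertex -1.951 4.315 1.988
vertex -1.668 3.393 2.381
vertex -1.07 3.86 1.668
endloop
endfacet
facet normal 0.492 0.860 0.133
outer loop
vertex -1.951 4.315 1.988
vertex -1.07 3.86 1.668
vertex -1.696 4.325 0.978
endloop
endfacet
facet normal -0.189 0.981 -0.038
outer loop
vertex -1.951 4.315 1.988
vertex -1.696 4.325 0.978
vertex -2.681 4.146 1.265
endloop
endfacet
facet normal -0.600 0.661 0.451
outer loop
vertex -1.951 4.315 1.988
vertex -2.681 4.146 1.265
vertex -2.663 3.57 2.132
endloop
endfacet
facet normal 0.806 -0.162 0.570
outer loop
vertex -1.07 3.86 1.668
vertex -1.668 3.393 2.381
vertex -1.239 2.834 1.615
endloop
endfacet
facet normal -0.286 -0.361 0.888
outer loop
vertex -1.668 3.393 2.381
vertex -2.663 3.57 2.132
vertex -2.224 2.655 1.902
endloop
endfacet
facet normal -0.980 0.155 0.123
outer loop
vertex -2.663 3.57 2.132
vertex -2.681 4.146 1.265
vertex -2.85 3.12 1.212
endloop
endfacet
facet normal -0.317 0.673 -0.669
outer loop
vertex -2.681 4.146 1.265
vertex -1.696 4.325 0.978
vertex -2.252 3.587 0.499
endloop
endfacet
facet normal 0.787 0.476 -0.393
outer loop
vertex -1.696 4.325 0.978
vertex -1.07 3.86 1.668
vertex -1.257 3.41 0.748
endloop
endfacet
facet normal 0.189 -0.981 0.038
outer loop
vertex -1.969 2.665 0.892
vertex -1.239 2.834 1.615
vertex -2.224 2.655 1.902
endloop
endfacet
facet normal -0.492 -0.860 -0.133
outer loop
vertex -1.969 2.665 0.892
vertex -2.224 2.655 1.902
vertex -2.85 3.12 1.212
endloop
endfacet
facet normal -0.504 -0.465 -0.728
outer loop
vertex -1.969 2.665 0.892
vertex -2.85 3.12 1.212
vertex -2.252 3.587 0.499
endloop
endfacet
facet normal 0.171 -0.342 -0.924
outer loop
vertex -1.969 2.665 0.892
vertex -2.252 3.587 0.499
vertex -1.257 3.41 0.748
endloop
endfacet
facet normal 0.600 -0.661 -0.451
outer loop
vertex -1.969 2.665 0.892
vertex -1.257 3.41 0.748
vertex -1.239 2.834 1.615
endloop
endfacet
facet normal 0.317 -0.673 0.669
outer loop
vertex -2.224 2.655 1.902
vertex -1.239 2.834 1.615
vertex -1.668 3.393 2.381
endloop
endfacet
facet normal -0.787 -0.476 0.393
outer loop
vertex -2.85 3.12 1.212
vertex -2.224 2.655 1.902
vertex -2.663 3.57 2.132
endloop
endfacet
facet normal -0.806 0.162 -0.570
outer loop
vertex -2.252 3.587 0.499
vertex -2.85 3.12 1.212
vertex -2.681 4.146 1.265
endloop
endfacet
facet normal 0.286 0.361 -0.888
outer loop
vertex -1.257 3.41 0.748
vertex -2.252 3.587 0.499
vertex -1.696 4.325 0.978
endloop
endfacet
facet normal 0.980 -0.155 -0.123
outer loop
vertex -1.239 2.834 1.615
vertex -1.257 3.41 0.748
vertex -1.07 3.86 1.668
endloop
endfacet
facet normal -0.524 -0.498 0.690
outer loop
vertex 2.289 -2.731 4.387
vertex 2.35 -1.514 5.312
vertex 0.69 -2.084 3.64
endloop
endfacet
facet normal -0.039 -0.795 -0.605
outer loop
vertex 1.55 -1.266 2.508
vertex 2.289 -2.731 4.387
vertex 0.69 -2.084 3.64
endloop
endfacet
facet normal -0.524 -0.498 0.691
outer loop
vertex 0.69 -2.084 3.64
vertex 2.35 -1.514 5.312
vertex 0.751 -0.866 4.565
endloop
endfacet
facet normal -0.851 0.344 -0.397
outer loop
vertex 0.751 -0.866 4.565
vertex 1.55 -1.266 2.508
vertex 0.69 -2.084 3.64
endloop
endfacet
facet normal 0.851 -0.345 0.397
outer loop
vertex 2.289 -2.731 4.387
vertex 3.21 -0.696 4.18
vertex 2.35 -1.514 5.312
endloop
endfacet
facet normal -0.040 -0.796 -0.605
outer loop
vertex 3.149 -1.914 3.255
vertex 2.289 -2.731 4.387
vertex 1.55 -1.266 2.508
endloop
endfacet
facet normal 0.850 -0.344 0.398
outer loop
vertex 3.149 -1.914 3.255
vertex 3.21 -0.696 4.18
vertex 2.289 -2.731 4.387
endloop
endfacet
facet normal 0.040 0.795 0.605
outer loop
vertex 2.35 -1.514 5.312
vertex 3.21 -0.696 4.18
vertex 0.751 -0.866 4.565
endloop
endfacet
facet normal -0.850 0.345 -0.397
outer loop
vertex 1.611 -0.049 3.433
vertex 1.55 -1.266 2.508
vertex 0.751 -0.866 4.565
endloop
endfacet
facet normal 0.040 0.796 0.604
outer loop
vertex 0.751 -0.866 4.565
vertex 3.21 -0.696 4.18
vertex 1.611 -0.049 3.433
endloop
endfacet
facet normal 0.524 0.498 -0.690
outer loop
vertex 1.611 -0.049 3.433
vertex 3.149 -1.914 3.255
vertex 1.55 -1.266 2.508
endloop
endfacet
facet normal 0.524 0.498 -0.691
outer loop
vertex 3.21 -0.696 4.18
vertex 3.149 -1.914 3.255
vertex 1.611 -0.049 3.433
endloop
endfacet

endsolid


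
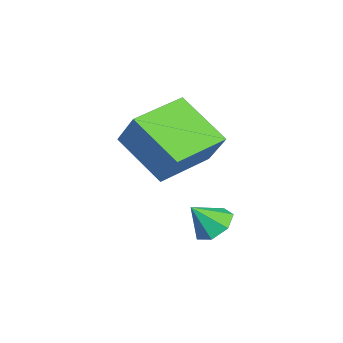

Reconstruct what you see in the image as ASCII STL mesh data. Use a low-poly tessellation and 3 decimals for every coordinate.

solid 
facet normal -0.219 0.599 -0.770
outer loop
vertex 2.427 0.224 -1.198
vertex 1.854 -0.235 -1.392
vertex 1.843 0.363 -0.924
endloop
endfacet
facet normal 0.465 0.357 0.810
outer loop
vertex 2.427 0.224 -1.198
vertex 1.843 0.363 -0.924
vertex 2.106 -0.925 -0.508
endloop
endfacet
facet normal -0.220 0.599 -0.770
outer loop
vertex 1.843 0.363 -0.924
vertex 1.854 -0.235 -1.392
vertex 1.268 0.051 -1.002
endloop
endfacet
facet normal -0.261 0.248 0.933
outer loop
vertex 1.843 0.363 -0.924
vertex 1.268 0.051 -1.002
vertex 2.106 -0.925 -0.508
endloop
endfacet
facet normal -0.219 0.600 -0.770
outer loop
vertex 1.268 0.051 -1.002
vertex 1.854 -0.235 -1.392
vertex 1.133 -0.477 -1.375
endloop
endfacet
facet normal -0.707 -0.278 0.650
outer loop
vertex 1.268 0.051 -1.002
vertex 1.133 -0.477 -1.375
vertex 2.106 -0.925 -0.508
endloop
endfacet
facet normal -0.220 0.600 -0.769
outer loop
vertex 1.133 -0.477 -1.375
vertex 1.854 -0.235 -1.392
vertex 1.542 -0.822 -1.761
endloop
endfacet
facet normal -0.535 -0.827 0.173
outer loop
vertex 1.133 -0.477 -1.375
vertex 1.542 -0.822 -1.761
vertex 2.106 -0.925 -0.508
endloop
endfacet
facet normal -0.219 0.600 -0.769
outer loop
vertex 1.542 -0.822 -1.761
vertex 1.854 -0.235 -1.392
vertex 2.185 -0.726 -1.869
endloop
endfacet
facet normal 0.124 -0.983 -0.137
outer loop
vertex 1.542 -0.822 -1.761
vertex 2.185 -0.726 -1.869
vertex 2.106 -0.925 -0.508
endloop
endfacet
facet normal -0.220 0.599 -0.770
outer loop
vertex 2.185 -0.726 -1.869
vertex 1.854 -0.235 -1.392
vertex 2.579 -0.26 -1.619
endloop
endfacet
facet normal 0.775 -0.630 -0.047
outer loop
vertex 2.185 -0.726 -1.869
vertex 2.579 -0.26 -1.619
vertex 2.106 -0.925 -0.508
endloop
endfacet
facet normal -0.220 0.600 -0.769
outer loop
vertex 2.579 -0.26 -1.619
vertex 1.854 -0.235 -1.392
vertex 2.427 0.224 -1.198
endloop
endfacet
facet normal 0.927 -0.034 0.374
outer loop
vertex 2.579 -0.26 -1.619
vertex 2.427 0.224 -1.198
vertex 2.106 -0.925 -0.508
endloop
endfacet
facet normal -0.499 -0.650 0.573
outer loop
vertex 1.695 -2.678 3.001
vertex 0.182 -1.302 3.246
vertex 0.991 -3.231 1.76
endloop
endfacet
facet normal 0.735 -0.668 -0.119
outer loop
vertex 2.058 -1.838 0.534
vertex 1.695 -2.678 3.001
vertex 0.991 -3.231 1.76
endloop
endfacet
facet normal -0.499 -0.650 0.573
outer loop
vertex 0.991 -3.231 1.76
vertex 0.182 -1.302 3.246
vertex -0.522 -1.855 2.005
endloop
endfacet
facet normal -0.460 -0.361 -0.811
outer loop
vertex -0.522 -1.855 2.005
vertex 2.058 -1.838 0.534
vertex 0.991 -3.231 1.76
endloop
endfacet
facet normal 0.460 0.361 0.811
outer loop
vertex 1.695 -2.678 3.001
vertex 1.249 0.091 2.02
vertex 0.182 -1.302 3.246
endloop
endfacet
facet normal 0.735 -0.668 -0.119
outer loop
vertex 2.762 -1.285 1.775
vertex 1.695 -2.678 3.001
vertex 2.058 -1.838 0.534
endloop
endfacet
facet normal 0.460 0.361 0.811
outer loop
vertex 2.762 -1.285 1.775
vertex 1.249 0.091 2.02
vertex 1.695 -2.678 3.001
endloop
endfacet
facet normal -0.735 0.668 0.119
outer loop
vertex 0.182 -1.302 3.246
vertex 1.249 0.091 2.02
vertex -0.522 -1.855 2.005
endloop
endfacet
facet normal -0.460 -0.361 -0.811
outer loop
vertex 0.545 -0.462 0.779
vertex 2.058 -1.838 0.534
vertex -0.522 -1.855 2.005
endloop
endfacet
facet normal -0.735 0.668 0.119
outer loop
vertex -0.522 -1.855 2.005
vertex 1.249 0.091 2.02
vertex 0.545 -0.462 0.779
endloop
endfacet
facet normal 0.499 0.650 -0.573
outer loop
vertex 0.545 -0.462 0.779
vertex 2.762 -1.285 1.775
vertex 2.058 -1.838 0.534
endloop
endfacet
facet normal 0.499 0.650 -0.573
outer loop
vertex 1.249 0.091 2.02
vertex 2.762 -1.285 1.775
vertex 0.545 -0.462 0.779
endloop
endfacet

endsolid


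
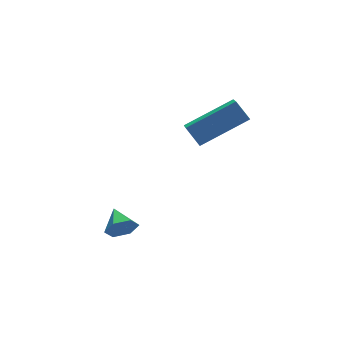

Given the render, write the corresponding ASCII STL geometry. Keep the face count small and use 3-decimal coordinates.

solid 
facet normal -0.895 0.096 -0.436
outer loop
vertex 2.549 2.096 3.641
vertex 2.96 3.041 3.006
vertex 2.81 1.54 2.983
endloop
endfacet
facet normal -0.340 -0.781 0.525
outer loop
vertex 4.68 1.339 3.894
vertex 2.549 2.096 3.641
vertex 2.81 1.54 2.983
endloop
endfacet
facet normal -0.895 0.096 -0.436
outer loop
vertex 2.81 1.54 2.983
vertex 2.96 3.041 3.006
vertex 3.221 2.484 2.348
endloop
endfacet
facet normal 0.290 -0.618 -0.731
outer loop
vertex 3.221 2.484 2.348
vertex 4.68 1.339 3.894
vertex 2.81 1.54 2.983
endloop
endfacet
facet normal -0.290 0.617 0.731
outer loop
vertex 2.549 2.096 3.641
vertex 4.83 2.84 3.917
vertex 2.96 3.041 3.006
endloop
endfacet
facet normal -0.339 -0.780 0.526
outer loop
vertex 4.419 1.896 4.552
vertex 2.549 2.096 3.641
vertex 4.68 1.339 3.894
endloop
endfacet
facet normal -0.290 0.618 0.731
outer loop
vertex 4.419 1.896 4.552
vertex 4.83 2.84 3.917
vertex 2.549 2.096 3.641
endloop
endfacet
facet normal 0.340 0.780 -0.525
outer loop
vertex 2.96 3.041 3.006
vertex 4.83 2.84 3.917
vertex 3.221 2.484 2.348
endloop
endfacet
facet normal 0.290 -0.617 -0.731
outer loop
vertex 5.091 2.284 3.259
vertex 4.68 1.339 3.894
vertex 3.221 2.484 2.348
endloop
endfacet
facet normal 0.339 0.781 -0.525
outer loop
vertex 3.221 2.484 2.348
vertex 4.83 2.84 3.917
vertex 5.091 2.284 3.259
endloop
endfacet
facet normal 0.895 -0.096 0.436
outer loop
vertex 5.091 2.284 3.259
vertex 4.419 1.896 4.552
vertex 4.68 1.339 3.894
endloop
endfacet
facet normal 0.895 -0.096 0.436
outer loop
vertex 4.83 2.84 3.917
vertex 4.419 1.896 4.552
vertex 5.091 2.284 3.259
endloop
endfacet
facet normal -0.142 -0.936 -0.322
outer loop
vertex 0.346 2.093 -1.318
vertex -0.034 1.978 -0.816
vertex -0.283 2.203 -1.361
endloop
endfacet
facet normal 0.171 0.714 -0.679
outer loop
vertex 0.346 2.093 -1.318
vertex -0.283 2.203 -1.361
vertex 0.114 2.942 -0.484
endloop
endfacet
facet normal -0.144 -0.936 -0.321
outer loop
vertex -0.283 2.203 -1.361
vertex -0.034 1.978 -0.816
vertex -0.663 2.089 -0.858
endloop
endfacet
facet normal -0.629 0.711 -0.314
outer loop
vertex -0.283 2.203 -1.361
vertex -0.663 2.089 -0.858
vertex 0.114 2.942 -0.484
endloop
endfacet
facet normal -0.144 -0.935 -0.323
outer loop
vertex -0.663 2.089 -0.858
vertex -0.034 1.978 -0.816
vertex -0.414 1.863 -0.314
endloop
endfacet
facet normal -0.733 0.440 0.518
outer loop
vertex -0.663 2.089 -0.858
vertex -0.414 1.863 -0.314
vertex 0.114 2.942 -0.484
endloop
endfacet
facet normal -0.142 -0.936 -0.322
outer loop
vertex -0.414 1.863 -0.314
vertex -0.034 1.978 -0.816
vertex 0.215 1.753 -0.271
endloop
endfacet
facet normal -0.037 0.173 0.984
outer loop
vertex -0.414 1.863 -0.314
vertex 0.215 1.753 -0.271
vertex 0.114 2.942 -0.484
endloop
endfacet
facet normal -0.143 -0.936 -0.321
outer loop
vertex 0.215 1.753 -0.271
vertex -0.034 1.978 -0.816
vertex 0.595 1.867 -0.773
endloop
endfacet
facet normal 0.765 0.176 0.619
outer loop
vertex 0.215 1.753 -0.271
vertex 0.595 1.867 -0.773
vertex 0.114 2.942 -0.484
endloop
endfacet
facet normal -0.143 -0.936 -0.323
outer loop
vertex 0.595 1.867 -0.773
vertex -0.034 1.978 -0.816
vertex 0.346 2.093 -1.318
endloop
endfacet
facet normal 0.869 0.446 -0.212
outer loop
vertex 0.595 1.867 -0.773
vertex 0.346 2.093 -1.318
vertex 0.114 2.942 -0.484
endloop
endfacet

endsolid


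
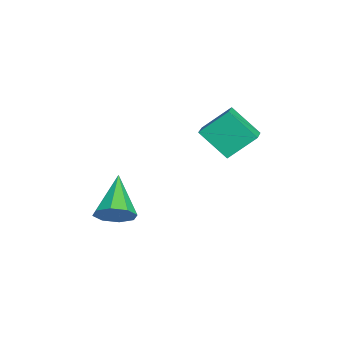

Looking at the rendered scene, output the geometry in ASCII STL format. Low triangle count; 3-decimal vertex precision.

solid 
facet normal -0.944 0.124 -0.307
outer loop
vertex 1.828 0.457 -0.247
vertex 1.637 1.617 0.808
vertex 2.345 1.579 -1.386
endloop
endfacet
facet normal 0.121 -0.734 -0.668
outer loop
vertex 3.383 1.443 -1.048
vertex 1.828 0.457 -0.247
vertex 2.345 1.579 -1.386
endloop
endfacet
facet normal -0.944 0.124 -0.307
outer loop
vertex 2.345 1.579 -1.386
vertex 1.637 1.617 0.808
vertex 2.154 2.739 -0.331
endloop
endfacet
facet normal 0.308 0.667 -0.678
outer loop
vertex 2.154 2.739 -0.331
vertex 3.383 1.443 -1.048
vertex 2.345 1.579 -1.386
endloop
endfacet
facet normal -0.308 -0.667 0.678
outer loop
vertex 1.828 0.457 -0.247
vertex 2.675 1.481 1.146
vertex 1.637 1.617 0.808
endloop
endfacet
facet normal 0.121 -0.734 -0.668
outer loop
vertex 2.866 0.321 0.091
vertex 1.828 0.457 -0.247
vertex 3.383 1.443 -1.048
endloop
endfacet
facet normal -0.308 -0.667 0.678
outer loop
vertex 2.866 0.321 0.091
vertex 2.675 1.481 1.146
vertex 1.828 0.457 -0.247
endloop
endfacet
facet normal -0.121 0.734 0.668
outer loop
vertex 1.637 1.617 0.808
vertex 2.675 1.481 1.146
vertex 2.154 2.739 -0.331
endloop
endfacet
facet normal 0.308 0.667 -0.678
outer loop
vertex 3.192 2.603 0.007
vertex 3.383 1.443 -1.048
vertex 2.154 2.739 -0.331
endloop
endfacet
facet normal -0.121 0.734 0.668
outer loop
vertex 2.154 2.739 -0.331
vertex 2.675 1.481 1.146
vertex 3.192 2.603 0.007
endloop
endfacet
facet normal 0.944 -0.124 0.307
outer loop
vertex 3.192 2.603 0.007
vertex 2.866 0.321 0.091
vertex 3.383 1.443 -1.048
endloop
endfacet
facet normal 0.944 -0.124 0.307
outer loop
vertex 2.675 1.481 1.146
vertex 2.866 0.321 0.091
vertex 3.192 2.603 0.007
endloop
endfacet
facet normal 0.821 -0.034 -0.570
outer loop
vertex 3.703 -2.398 -3.854
vertex 3.273 -2.927 -4.442
vertex 3.378 -2.038 -4.344
endloop
endfacet
facet normal 0.004 0.807 0.590
outer loop
vertex 3.703 -2.398 -3.854
vertex 3.378 -2.038 -4.344
vertex 1.507 -2.853 -3.218
endloop
endfacet
facet normal 0.821 -0.034 -0.569
outer loop
vertex 3.378 -2.038 -4.344
vertex 3.273 -2.927 -4.442
vertex 2.992 -2.199 -4.891
endloop
endfacet
facet normal -0.395 0.919 0.008
outer loop
vertex 3.378 -2.038 -4.344
vertex 2.992 -2.199 -4.891
vertex 1.507 -2.853 -3.218
endloop
endfacet
facet normal 0.821 -0.035 -0.570
outer loop
vertex 2.992 -2.199 -4.891
vertex 3.273 -2.927 -4.442
vertex 2.77 -2.786 -5.175
endloop
endfacet
facet normal -0.736 0.500 -0.458
outer loop
vertex 2.992 -2.199 -4.891
vertex 2.77 -2.786 -5.175
vertex 1.507 -2.853 -3.218
endloop
endfacet
facet normal 0.821 -0.034 -0.570
outer loop
vertex 2.77 -2.786 -5.175
vertex 3.273 -2.927 -4.442
vertex 2.843 -3.455 -5.03
endloop
endfacet
facet normal -0.819 -0.205 -0.536
outer loop
vertex 2.77 -2.786 -5.175
vertex 2.843 -3.455 -5.03
vertex 1.507 -2.853 -3.218
endloop
endfacet
facet normal 0.821 -0.035 -0.570
outer loop
vertex 2.843 -3.455 -5.03
vertex 3.273 -2.927 -4.442
vertex 3.167 -3.815 -4.541
endloop
endfacet
facet normal -0.597 -0.782 -0.180
outer loop
vertex 2.843 -3.455 -5.03
vertex 3.167 -3.815 -4.541
vertex 1.507 -2.853 -3.218
endloop
endfacet
facet normal 0.821 -0.034 -0.570
outer loop
vertex 3.167 -3.815 -4.541
vertex 3.273 -2.927 -4.442
vertex 3.554 -3.654 -3.994
endloop
endfacet
facet normal -0.197 -0.894 0.403
outer loop
vertex 3.167 -3.815 -4.541
vertex 3.554 -3.654 -3.994
vertex 1.507 -2.853 -3.218
endloop
endfacet
facet normal 0.822 -0.033 -0.569
outer loop
vertex 3.554 -3.654 -3.994
vertex 3.273 -2.927 -4.442
vertex 3.775 -3.068 -3.709
endloop
endfacet
facet normal 0.143 -0.476 0.868
outer loop
vertex 3.554 -3.654 -3.994
vertex 3.775 -3.068 -3.709
vertex 1.507 -2.853 -3.218
endloop
endfacet
facet normal 0.821 -0.035 -0.569
outer loop
vertex 3.775 -3.068 -3.709
vertex 3.273 -2.927 -4.442
vertex 3.703 -2.398 -3.854
endloop
endfacet
facet normal 0.227 0.229 0.947
outer loop
vertex 3.775 -3.068 -3.709
vertex 3.703 -2.398 -3.854
vertex 1.507 -2.853 -3.218
endloop
endfacet

endsolid


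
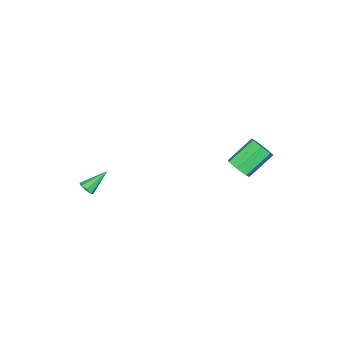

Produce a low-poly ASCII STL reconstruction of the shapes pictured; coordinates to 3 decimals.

solid 
facet normal 0.730 -0.314 -0.607
outer loop
vertex 0.502 3.27 0.38
vertex 0.158 3.665 -0.238
vertex 0.712 3.934 0.289
endloop
endfacet
facet normal 0.614 -0.087 0.785
outer loop
vertex 0.502 3.27 0.38
vertex 0.712 3.934 0.289
vertex -0.915 3.879 1.556
endloop
endfacet
facet normal 0.614 -0.087 0.785
outer loop
vertex -0.915 3.879 1.556
vertex 0.712 3.934 0.289
vertex -0.705 4.544 1.465
endloop
endfacet
facet normal -0.731 0.314 0.606
outer loop
vertex -0.915 3.879 1.556
vertex -0.705 4.544 1.465
vertex -1.258 4.275 0.938
endloop
endfacet
facet normal 0.730 -0.314 -0.607
outer loop
vertex 0.712 3.934 0.289
vertex 0.158 3.665 -0.238
vertex 0.505 4.396 -0.199
endloop
endfacet
facet normal 0.617 0.685 0.387
outer loop
vertex 0.712 3.934 0.289
vertex 0.505 4.396 -0.199
vertex -0.705 4.544 1.465
endloop
endfacet
facet normal 0.617 0.685 0.387
outer loop
vertex -0.705 4.544 1.465
vertex 0.505 4.396 -0.199
vertex -0.912 5.006 0.977
endloop
endfacet
facet normal -0.731 0.313 0.607
outer loop
vertex -0.705 4.544 1.465
vertex -0.912 5.006 0.977
vertex -1.258 4.275 0.938
endloop
endfacet
facet normal 0.731 -0.315 -0.606
outer loop
vertex 0.505 4.396 -0.199
vertex 0.158 3.665 -0.238
vertex 0.038 4.308 -0.717
endloop
endfacet
facet normal 0.156 0.941 -0.300
outer loop
vertex 0.505 4.396 -0.199
vertex 0.038 4.308 -0.717
vertex -0.912 5.006 0.977
endloop
endfacet
facet normal 0.154 0.941 -0.301
outer loop
vertex -0.912 5.006 0.977
vertex 0.038 4.308 -0.717
vertex -1.379 4.917 0.46
endloop
endfacet
facet normal -0.731 0.314 0.606
outer loop
vertex -0.912 5.006 0.977
vertex -1.379 4.917 0.46
vertex -1.258 4.275 0.938
endloop
endfacet
facet normal 0.731 -0.315 -0.606
outer loop
vertex 0.038 4.308 -0.717
vertex 0.158 3.665 -0.238
vertex -0.339 3.735 -0.874
endloop
endfacet
facet normal -0.424 0.488 -0.763
outer loop
vertex 0.038 4.308 -0.717
vertex -0.339 3.735 -0.874
vertex -1.379 4.917 0.46
endloop
endfacet
facet normal -0.423 0.488 -0.763
outer loop
vertex -1.379 4.917 0.46
vertex -0.339 3.735 -0.874
vertex -1.756 4.345 0.303
endloop
endfacet
facet normal -0.730 0.314 0.607
outer loop
vertex -1.379 4.917 0.46
vertex -1.756 4.345 0.303
vertex -1.258 4.275 0.938
endloop
endfacet
facet normal 0.731 -0.314 -0.606
outer loop
vertex -0.339 3.735 -0.874
vertex 0.158 3.665 -0.238
vertex -0.341 3.11 -0.552
endloop
endfacet
facet normal -0.683 -0.333 -0.650
outer loop
vertex -0.339 3.735 -0.874
vertex -0.341 3.11 -0.552
vertex -1.756 4.345 0.303
endloop
endfacet
facet normal -0.683 -0.332 -0.651
outer loop
vertex -1.756 4.345 0.303
vertex -0.341 3.11 -0.552
vertex -1.758 3.72 0.624
endloop
endfacet
facet normal -0.730 0.314 0.607
outer loop
vertex -1.756 4.345 0.303
vertex -1.758 3.72 0.624
vertex -1.258 4.275 0.938
endloop
endfacet
facet normal 0.731 -0.314 -0.606
outer loop
vertex -0.341 3.11 -0.552
vertex 0.158 3.665 -0.238
vertex 0.033 2.903 0.006
endloop
endfacet
facet normal -0.428 -0.902 -0.048
outer loop
vertex -0.341 3.11 -0.552
vertex 0.033 2.903 0.006
vertex -1.758 3.72 0.624
endloop
endfacet
facet normal -0.428 -0.902 -0.048
outer loop
vertex -1.758 3.72 0.624
vertex 0.033 2.903 0.006
vertex -1.384 3.513 1.182
endloop
endfacet
facet normal -0.730 0.315 0.606
outer loop
vertex -1.758 3.72 0.624
vertex -1.384 3.513 1.182
vertex -1.258 4.275 0.938
endloop
endfacet
facet normal 0.730 -0.314 -0.607
outer loop
vertex 0.033 2.903 0.006
vertex 0.158 3.665 -0.238
vertex 0.502 3.27 0.38
endloop
endfacet
facet normal 0.149 -0.793 0.591
outer loop
vertex 0.033 2.903 0.006
vertex 0.502 3.27 0.38
vertex -1.384 3.513 1.182
endloop
endfacet
facet normal 0.149 -0.794 0.590
outer loop
vertex -1.384 3.513 1.182
vertex 0.502 3.27 0.38
vertex -0.915 3.879 1.556
endloop
endfacet
facet normal -0.730 0.315 0.607
outer loop
vertex -1.384 3.513 1.182
vertex -0.915 3.879 1.556
vertex -1.258 4.275 0.938
endloop
endfacet
facet normal 0.679 -0.379 -0.628
outer loop
vertex 4.485 -3.859 -2.478
vertex 4.171 -3.742 -2.888
vertex 4.555 -3.488 -2.626
endloop
endfacet
facet normal 0.490 0.242 0.838
outer loop
vertex 4.485 -3.859 -2.478
vertex 4.555 -3.488 -2.626
vertex 3.049 -3.118 -1.852
endloop
endfacet
facet normal 0.679 -0.380 -0.628
outer loop
vertex 4.555 -3.488 -2.626
vertex 4.171 -3.742 -2.888
vertex 4.4 -3.266 -2.928
endloop
endfacet
facet normal 0.406 0.823 0.397
outer loop
vertex 4.555 -3.488 -2.626
vertex 4.4 -3.266 -2.928
vertex 3.049 -3.118 -1.852
endloop
endfacet
facet normal 0.678 -0.379 -0.630
outer loop
vertex 4.4 -3.266 -2.928
vertex 4.171 -3.742 -2.888
vertex 4.11 -3.323 -3.206
endloop
endfacet
facet normal -0.029 0.985 -0.172
outer loop
vertex 4.4 -3.266 -2.928
vertex 4.11 -3.323 -3.206
vertex 3.049 -3.118 -1.852
endloop
endfacet
facet normal 0.681 -0.377 -0.628
outer loop
vertex 4.11 -3.323 -3.206
vertex 4.171 -3.742 -2.888
vertex 3.857 -3.625 -3.299
endloop
endfacet
facet normal -0.560 0.633 -0.534
outer loop
vertex 4.11 -3.323 -3.206
vertex 3.857 -3.625 -3.299
vertex 3.049 -3.118 -1.852
endloop
endfacet
facet normal 0.680 -0.379 -0.628
outer loop
vertex 3.857 -3.625 -3.299
vertex 4.171 -3.742 -2.888
vertex 3.787 -3.996 -3.151
endloop
endfacet
facet normal -0.877 -0.026 -0.480
outer loop
vertex 3.857 -3.625 -3.299
vertex 3.787 -3.996 -3.151
vertex 3.049 -3.118 -1.852
endloop
endfacet
facet normal 0.680 -0.378 -0.628
outer loop
vertex 3.787 -3.996 -3.151
vertex 4.171 -3.742 -2.888
vertex 3.942 -4.219 -2.849
endloop
endfacet
facet normal -0.794 -0.607 -0.041
outer loop
vertex 3.787 -3.996 -3.151
vertex 3.942 -4.219 -2.849
vertex 3.049 -3.118 -1.852
endloop
endfacet
facet normal 0.681 -0.378 -0.628
outer loop
vertex 3.942 -4.219 -2.849
vertex 4.171 -3.742 -2.888
vertex 4.231 -4.162 -2.57
endloop
endfacet
facet normal -0.359 -0.769 0.529
outer loop
vertex 3.942 -4.219 -2.849
vertex 4.231 -4.162 -2.57
vertex 3.049 -3.118 -1.852
endloop
endfacet
facet normal 0.679 -0.379 -0.628
outer loop
vertex 4.231 -4.162 -2.57
vertex 4.171 -3.742 -2.888
vertex 4.485 -3.859 -2.478
endloop
endfacet
facet normal 0.174 -0.417 0.892
outer loop
vertex 4.231 -4.162 -2.57
vertex 4.485 -3.859 -2.478
vertex 3.049 -3.118 -1.852
endloop
endfacet

endsolid


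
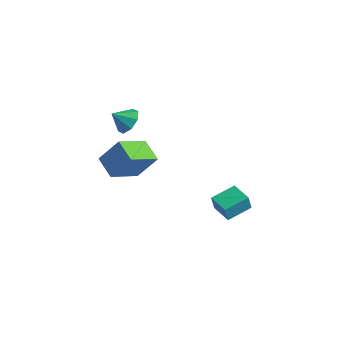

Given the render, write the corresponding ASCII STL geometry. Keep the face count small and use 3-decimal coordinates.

solid 
facet normal -0.473 -0.383 -0.793
outer loop
vertex -1.959 -5.141 0.32
vertex -3.093 -4.654 0.761
vertex -1.629 -3.458 -0.69
endloop
endfacet
facet normal 0.865 -0.372 -0.337
outer loop
vertex -0.847 -2.826 0.619
vertex -1.959 -5.141 0.32
vertex -1.629 -3.458 -0.69
endloop
endfacet
facet normal -0.473 -0.383 -0.793
outer loop
vertex -1.629 -3.458 -0.69
vertex -3.093 -4.654 0.761
vertex -2.762 -2.971 -0.249
endloop
endfacet
facet normal 0.166 0.846 -0.507
outer loop
vertex -2.762 -2.971 -0.249
vertex -0.847 -2.826 0.619
vertex -1.629 -3.458 -0.69
endloop
endfacet
facet normal -0.166 -0.846 0.507
outer loop
vertex -1.959 -5.141 0.32
vertex -2.311 -4.022 2.07
vertex -3.093 -4.654 0.761
endloop
endfacet
facet normal 0.865 -0.372 -0.336
outer loop
vertex -1.178 -4.509 1.629
vertex -1.959 -5.141 0.32
vertex -0.847 -2.826 0.619
endloop
endfacet
facet normal -0.166 -0.846 0.507
outer loop
vertex -1.178 -4.509 1.629
vertex -2.311 -4.022 2.07
vertex -1.959 -5.141 0.32
endloop
endfacet
facet normal -0.865 0.372 0.337
outer loop
vertex -3.093 -4.654 0.761
vertex -2.311 -4.022 2.07
vertex -2.762 -2.971 -0.249
endloop
endfacet
facet normal 0.166 0.846 -0.507
outer loop
vertex -1.981 -2.339 1.06
vertex -0.847 -2.826 0.619
vertex -2.762 -2.971 -0.249
endloop
endfacet
facet normal -0.865 0.372 0.337
outer loop
vertex -2.762 -2.971 -0.249
vertex -2.311 -4.022 2.07
vertex -1.981 -2.339 1.06
endloop
endfacet
facet normal 0.473 0.383 0.793
outer loop
vertex -1.981 -2.339 1.06
vertex -1.178 -4.509 1.629
vertex -0.847 -2.826 0.619
endloop
endfacet
facet normal 0.473 0.383 0.793
outer loop
vertex -2.311 -4.022 2.07
vertex -1.178 -4.509 1.629
vertex -1.981 -2.339 1.06
endloop
endfacet
facet normal -0.935 0.354 -0.021
outer loop
vertex 0.62 -0.326 -3.594
vertex 1.117 1.004 -3.302
vertex 0.704 -0.158 -4.505
endloop
endfacet
facet normal -0.343 -0.918 -0.201
outer loop
vertex 1.883 -0.604 -4.478
vertex 0.62 -0.326 -3.594
vertex 0.704 -0.158 -4.505
endloop
endfacet
facet normal -0.935 0.354 -0.021
outer loop
vertex 0.704 -0.158 -4.505
vertex 1.117 1.004 -3.302
vertex 1.202 1.173 -4.212
endloop
endfacet
facet normal 0.091 0.181 -0.979
outer loop
vertex 1.202 1.173 -4.212
vertex 1.883 -0.604 -4.478
vertex 0.704 -0.158 -4.505
endloop
endfacet
facet normal -0.091 -0.181 0.979
outer loop
vertex 0.62 -0.326 -3.594
vertex 2.296 0.558 -3.275
vertex 1.117 1.004 -3.302
endloop
endfacet
facet normal -0.344 -0.917 -0.202
outer loop
vertex 1.798 -0.773 -3.568
vertex 0.62 -0.326 -3.594
vertex 1.883 -0.604 -4.478
endloop
endfacet
facet normal -0.091 -0.182 0.979
outer loop
vertex 1.798 -0.773 -3.568
vertex 2.296 0.558 -3.275
vertex 0.62 -0.326 -3.594
endloop
endfacet
facet normal 0.342 0.917 0.202
outer loop
vertex 1.117 1.004 -3.302
vertex 2.296 0.558 -3.275
vertex 1.202 1.173 -4.212
endloop
endfacet
facet normal 0.090 0.181 -0.979
outer loop
vertex 2.38 0.726 -4.186
vertex 1.883 -0.604 -4.478
vertex 1.202 1.173 -4.212
endloop
endfacet
facet normal 0.344 0.917 0.201
outer loop
vertex 1.202 1.173 -4.212
vertex 2.296 0.558 -3.275
vertex 2.38 0.726 -4.186
endloop
endfacet
facet normal 0.935 -0.354 0.022
outer loop
vertex 2.38 0.726 -4.186
vertex 1.798 -0.773 -3.568
vertex 1.883 -0.604 -4.478
endloop
endfacet
facet normal 0.935 -0.354 0.021
outer loop
vertex 2.296 0.558 -3.275
vertex 1.798 -0.773 -3.568
vertex 2.38 0.726 -4.186
endloop
endfacet
facet normal 0.552 0.528 -0.645
outer loop
vertex -2.028 -2.82 3.725
vertex -2.31 -3.263 3.121
vertex -2.538 -2.585 3.481
endloop
endfacet
facet normal -0.287 0.316 0.904
outer loop
vertex -2.028 -2.82 3.725
vertex -2.538 -2.585 3.481
vertex -2.89 -3.817 3.799
endloop
endfacet
facet normal 0.553 0.528 -0.645
outer loop
vertex -2.538 -2.585 3.481
vertex -2.31 -3.263 3.121
vertex -2.914 -2.747 3.026
endloop
endfacet
facet normal -0.779 0.356 0.517
outer loop
vertex -2.538 -2.585 3.481
vertex -2.914 -2.747 3.026
vertex -2.89 -3.817 3.799
endloop
endfacet
facet normal 0.552 0.528 -0.645
outer loop
vertex -2.914 -2.747 3.026
vertex -2.31 -3.263 3.121
vertex -2.937 -3.211 2.627
endloop
endfacet
facet normal -0.999 0.010 0.045
outer loop
vertex -2.914 -2.747 3.026
vertex -2.937 -3.211 2.627
vertex -2.89 -3.817 3.799
endloop
endfacet
facet normal 0.552 0.527 -0.646
outer loop
vertex -2.937 -3.211 2.627
vertex -2.31 -3.263 3.121
vertex -2.592 -3.706 2.518
endloop
endfacet
facet normal -0.821 -0.520 -0.236
outer loop
vertex -2.937 -3.211 2.627
vertex -2.592 -3.706 2.518
vertex -2.89 -3.817 3.799
endloop
endfacet
facet normal 0.552 0.528 -0.646
outer loop
vertex -2.592 -3.706 2.518
vertex -2.31 -3.263 3.121
vertex -2.082 -3.941 2.762
endloop
endfacet
facet normal -0.348 -0.923 -0.161
outer loop
vertex -2.592 -3.706 2.518
vertex -2.082 -3.941 2.762
vertex -2.89 -3.817 3.799
endloop
endfacet
facet normal 0.553 0.527 -0.645
outer loop
vertex -2.082 -3.941 2.762
vertex -2.31 -3.263 3.121
vertex -1.706 -3.779 3.217
endloop
endfacet
facet normal 0.142 -0.964 0.226
outer loop
vertex -2.082 -3.941 2.762
vertex -1.706 -3.779 3.217
vertex -2.89 -3.817 3.799
endloop
endfacet
facet normal 0.553 0.527 -0.645
outer loop
vertex -1.706 -3.779 3.217
vertex -2.31 -3.263 3.121
vertex -1.683 -3.315 3.616
endloop
endfacet
facet normal 0.363 -0.618 0.698
outer loop
vertex -1.706 -3.779 3.217
vertex -1.683 -3.315 3.616
vertex -2.89 -3.817 3.799
endloop
endfacet
facet normal 0.553 0.527 -0.645
outer loop
vertex -1.683 -3.315 3.616
vertex -2.31 -3.263 3.121
vertex -2.028 -2.82 3.725
endloop
endfacet
facet normal 0.185 -0.087 0.979
outer loop
vertex -1.683 -3.315 3.616
vertex -2.028 -2.82 3.725
vertex -2.89 -3.817 3.799
endloop
endfacet

endsolid


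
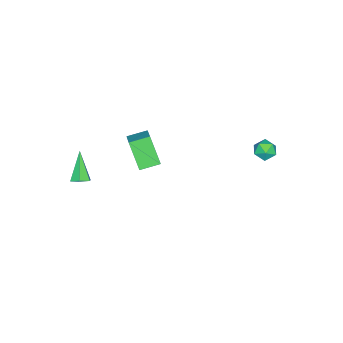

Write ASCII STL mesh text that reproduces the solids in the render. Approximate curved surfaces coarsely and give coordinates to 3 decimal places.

solid 
facet normal 0.570 0.325 -0.754
outer loop
vertex 4.094 -2.848 -1.012
vertex 3.71 -3.026 -1.379
vertex 3.683 -2.505 -1.175
endloop
endfacet
facet normal 0.201 0.607 0.769
outer loop
vertex 4.094 -2.848 -1.012
vertex 3.683 -2.505 -1.175
vertex 2.71 -3.594 -0.061
endloop
endfacet
facet normal 0.573 0.324 -0.753
outer loop
vertex 3.683 -2.505 -1.175
vertex 3.71 -3.026 -1.379
vertex 3.3 -2.682 -1.543
endloop
endfacet
facet normal -0.588 0.772 0.241
outer loop
vertex 3.683 -2.505 -1.175
vertex 3.3 -2.682 -1.543
vertex 2.71 -3.594 -0.061
endloop
endfacet
facet normal 0.573 0.324 -0.753
outer loop
vertex 3.3 -2.682 -1.543
vertex 3.71 -3.026 -1.379
vertex 3.327 -3.203 -1.747
endloop
endfacet
facet normal -0.942 0.079 -0.326
outer loop
vertex 3.3 -2.682 -1.543
vertex 3.327 -3.203 -1.747
vertex 2.71 -3.594 -0.061
endloop
endfacet
facet normal 0.573 0.325 -0.752
outer loop
vertex 3.327 -3.203 -1.747
vertex 3.71 -3.026 -1.379
vertex 3.738 -3.547 -1.583
endloop
endfacet
facet normal -0.507 -0.780 -0.366
outer loop
vertex 3.327 -3.203 -1.747
vertex 3.738 -3.547 -1.583
vertex 2.71 -3.594 -0.061
endloop
endfacet
facet normal 0.572 0.326 -0.753
outer loop
vertex 3.738 -3.547 -1.583
vertex 3.71 -3.026 -1.379
vertex 4.121 -3.369 -1.215
endloop
endfacet
facet normal 0.283 -0.945 0.162
outer loop
vertex 3.738 -3.547 -1.583
vertex 4.121 -3.369 -1.215
vertex 2.71 -3.594 -0.061
endloop
endfacet
facet normal 0.571 0.324 -0.754
outer loop
vertex 4.121 -3.369 -1.215
vertex 3.71 -3.026 -1.379
vertex 4.094 -2.848 -1.012
endloop
endfacet
facet normal 0.636 -0.251 0.729
outer loop
vertex 4.121 -3.369 -1.215
vertex 4.094 -2.848 -1.012
vertex 2.71 -3.594 -0.061
endloop
endfacet
facet normal -0.641 0.737 0.215
outer loop
vertex -2.575 -2.559 -2.579
vertex -1.472 -1.829 -1.79
vertex -2.071 -1.676 -4.1
endloop
endfacet
facet normal -0.717 -0.473 -0.512
outer loop
vertex -1.328 -2.531 -4.35
vertex -2.575 -2.559 -2.579
vertex -2.071 -1.676 -4.1
endloop
endfacet
facet normal -0.641 0.737 0.215
outer loop
vertex -2.071 -1.676 -4.1
vertex -1.472 -1.829 -1.79
vertex -0.968 -0.947 -3.312
endloop
endfacet
facet normal 0.275 0.482 -0.832
outer loop
vertex -0.968 -0.947 -3.312
vertex -1.328 -2.531 -4.35
vertex -2.071 -1.676 -4.1
endloop
endfacet
facet normal -0.275 -0.482 0.831
outer loop
vertex -2.575 -2.559 -2.579
vertex -0.729 -2.684 -2.04
vertex -1.472 -1.829 -1.79
endloop
endfacet
facet normal -0.716 -0.474 -0.512
outer loop
vertex -1.832 -3.413 -2.828
vertex -2.575 -2.559 -2.579
vertex -1.328 -2.531 -4.35
endloop
endfacet
facet normal -0.275 -0.482 0.832
outer loop
vertex -1.832 -3.413 -2.828
vertex -0.729 -2.684 -2.04
vertex -2.575 -2.559 -2.579
endloop
endfacet
facet normal 0.717 0.473 0.512
outer loop
vertex -1.472 -1.829 -1.79
vertex -0.729 -2.684 -2.04
vertex -0.968 -0.947 -3.312
endloop
endfacet
facet normal 0.276 0.482 -0.832
outer loop
vertex -0.225 -1.801 -3.561
vertex -1.328 -2.531 -4.35
vertex -0.968 -0.947 -3.312
endloop
endfacet
facet normal 0.716 0.474 0.512
outer loop
vertex -0.968 -0.947 -3.312
vertex -0.729 -2.684 -2.04
vertex -0.225 -1.801 -3.561
endloop
endfacet
facet normal 0.641 -0.737 -0.215
outer loop
vertex -0.225 -1.801 -3.561
vertex -1.832 -3.413 -2.828
vertex -1.328 -2.531 -4.35
endloop
endfacet
facet normal 0.641 -0.737 -0.215
outer loop
vertex -0.729 -2.684 -2.04
vertex -1.832 -3.413 -2.828
vertex -0.225 -1.801 -3.561
endloop
endfacet
facet normal -0.276 -0.084 0.957
outer loop
vertex -4.0 4.01 -2.05
vertex -4.364 3.427 -2.206
vertex -3.687 3.38 -2.015
endloop
endfacet
facet normal 0.363 0.231 0.903
outer loop
vertex -4.0 4.01 -2.05
vertex -3.687 3.38 -2.015
vertex -3.344 3.928 -2.293
endloop
endfacet
facet normal 0.288 0.815 0.502
outer loop
vertex -4.0 4.01 -2.05
vertex -3.344 3.928 -2.293
vertex -3.808 4.315 -2.655
endloop
endfacet
facet normal -0.398 0.864 0.309
outer loop
vertex -4.0 4.01 -2.05
vertex -3.808 4.315 -2.655
vertex -4.438 4.005 -2.601
endloop
endfacet
facet normal -0.746 0.308 0.590
outer loop
vertex -4.0 4.01 -2.05
vertex -4.438 4.005 -2.601
vertex -4.364 3.427 -2.206
endloop
endfacet
facet normal 0.800 -0.217 0.559
outer loop
vertex -3.344 3.928 -2.293
vertex -3.687 3.38 -2.015
vertex -3.302 3.295 -2.599
endloop
endfacet
facet normal -0.233 -0.725 0.648
outer loop
vertex -3.687 3.38 -2.015
vertex -4.364 3.427 -2.206
vertex -3.932 2.985 -2.545
endloop
endfacet
facet normal -0.994 -0.091 0.053
outer loop
vertex -4.364 3.427 -2.206
vertex -4.438 4.005 -2.601
vertex -4.396 3.372 -2.907
endloop
endfacet
facet normal -0.432 0.807 -0.402
outer loop
vertex -4.438 4.005 -2.601
vertex -3.808 4.315 -2.655
vertex -4.053 3.92 -3.185
endloop
endfacet
facet normal 0.678 0.730 -0.088
outer loop
vertex -3.808 4.315 -2.655
vertex -3.344 3.928 -2.293
vertex -3.376 3.873 -2.994
endloop
endfacet
facet normal 0.398 -0.864 -0.309
outer loop
vertex -3.74 3.29 -3.15
vertex -3.302 3.295 -2.599
vertex -3.932 2.985 -2.545
endloop
endfacet
facet normal -0.288 -0.815 -0.502
outer loop
vertex -3.74 3.29 -3.15
vertex -3.932 2.985 -2.545
vertex -4.396 3.372 -2.907
endloop
endfacet
facet normal -0.363 -0.231 -0.903
outer loop
vertex -3.74 3.29 -3.15
vertex -4.396 3.372 -2.907
vertex -4.053 3.92 -3.185
endloop
endfacet
facet normal 0.276 0.084 -0.957
outer loop
vertex -3.74 3.29 -3.15
vertex -4.053 3.92 -3.185
vertex -3.376 3.873 -2.994
endloop
endfacet
facet normal 0.746 -0.308 -0.590
outer loop
vertex -3.74 3.29 -3.15
vertex -3.376 3.873 -2.994
vertex -3.302 3.295 -2.599
endloop
endfacet
facet normal 0.432 -0.807 0.402
outer loop
vertex -3.932 2.985 -2.545
vertex -3.302 3.295 -2.599
vertex -3.687 3.38 -2.015
endloop
endfacet
facet normal -0.678 -0.730 0.088
outer loop
vertex -4.396 3.372 -2.907
vertex -3.932 2.985 -2.545
vertex -4.364 3.427 -2.206
endloop
endfacet
facet normal -0.800 0.217 -0.559
outer loop
vertex -4.053 3.92 -3.185
vertex -4.396 3.372 -2.907
vertex -4.438 4.005 -2.601
endloop
endfacet
facet normal 0.233 0.725 -0.648
outer loop
vertex -3.376 3.873 -2.994
vertex -4.053 3.92 -3.185
vertex -3.808 4.315 -2.655
endloop
endfacet
facet normal 0.994 0.091 -0.053
outer loop
vertex -3.302 3.295 -2.599
vertex -3.376 3.873 -2.994
vertex -3.344 3.928 -2.293
endloop
endfacet

endsolid
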